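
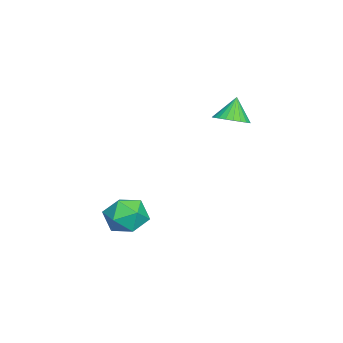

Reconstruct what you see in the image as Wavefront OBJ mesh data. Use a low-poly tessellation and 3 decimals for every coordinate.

v -3.395 3.836 2.777
v -2.936 3.048 3.107
v -4.025 4.024 4.103
v -2.685 3.319 3.187
v -2.542 3.669 3.206
v -2.528 4.044 3.159
v -2.647 4.388 3.053
v -2.88 4.647 2.906
v -3.191 4.783 2.739
v -3.534 4.775 2.578
v -3.855 4.624 2.447
v -4.106 4.353 2.366
v -4.249 4.003 2.348
v -4.262 3.627 2.395
v -4.144 3.284 2.5
v -3.911 3.024 2.648
v -3.6 2.888 2.815
v -3.257 2.897 2.976
v -1.93 -0.529 -3.175
v -1.325 -0.307 -2.102
v -0.355 -1.613 -3.838
v 0.25 -1.391 -2.765
v -0.759 -2.131 -2.773
v -1.733 -1.46 -2.363
v 0.053 -0.46 -3.577
v -0.921 0.211 -3.167
v -0.1 -0.264 -2.351
v -0.602 -1.297 -1.854
v -1.078 -0.623 -4.086
v -1.58 -1.656 -3.589
f 2 1 4
f 2 4 3
f 4 1 5
f 4 5 3
f 5 1 6
f 5 6 3
f 6 1 7
f 6 7 3
f 7 1 8
f 7 8 3
f 8 1 9
f 8 9 3
f 9 1 10
f 9 10 3
f 10 1 11
f 10 11 3
f 11 1 12
f 11 12 3
f 12 1 13
f 12 13 3
f 13 1 14
f 13 14 3
f 14 1 15
f 14 15 3
f 15 1 16
f 15 16 3
f 16 1 17
f 16 17 3
f 17 1 18
f 17 18 3
f 18 1 2
f 18 2 3
f 19 30 24
f 19 24 20
f 19 20 26
f 19 26 29
f 19 29 30
f 20 24 28
f 24 30 23
f 30 29 21
f 29 26 25
f 26 20 27
f 22 28 23
f 22 23 21
f 22 21 25
f 22 25 27
f 22 27 28
f 23 28 24
f 21 23 30
f 25 21 29
f 27 25 26
f 28 27 20



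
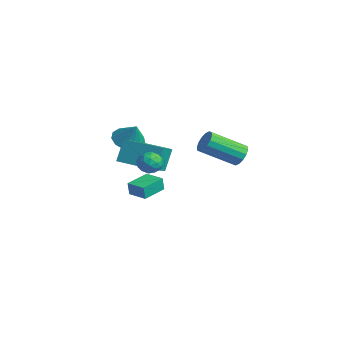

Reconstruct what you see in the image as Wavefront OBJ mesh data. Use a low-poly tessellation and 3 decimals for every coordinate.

v -1.378 -2.19 -0.089
v -1.675 -1.586 1.128
v 0.474 -1.064 -0.195
v 0.178 -0.461 1.021
v -0.818 -3.059 0.479
v -1.114 -2.456 1.695
v 1.035 -1.934 0.372
v 0.738 -1.33 1.589
v -3.275 -0.929 0.35
v -2.835 -0.196 0.039
v -2.605 -0.831 1.53
v -3.26 -0.023 0.266
v -3.691 -0.138 0.52
v -3.989 -0.504 0.72
v -4.061 -1.005 0.803
v -3.883 -1.482 0.741
v -3.512 -1.783 0.556
v -3.066 -1.814 0.305
v -2.686 -1.563 0.069
v -2.493 -1.111 -0.078
v -2.548 -0.602 -0.089
v -0.289 3.908 -0.837
v 0.121 4.09 -0.287
v -0.66 2.413 0.848
v -1.071 2.232 0.297
v -0.194 4.272 -0.235
v -0.975 2.595 0.9
v -0.535 4.356 -0.344
v -1.316 2.68 0.79
v -0.809 4.321 -0.585
v -1.591 2.644 0.549
v -0.945 4.175 -0.894
v -1.726 2.498 0.24
v -0.905 3.958 -1.188
v -1.686 2.281 -0.053
v -0.7 3.727 -1.388
v -1.481 2.05 -0.253
v -0.385 3.545 -1.44
v -1.166 1.868 -0.305
v -0.044 3.46 -1.33
v -0.825 1.784 -0.196
v 0.231 3.496 -1.089
v -0.551 1.819 0.045
v 0.366 3.642 -0.78
v -0.415 1.965 0.354
v 0.326 3.859 -0.487
v -0.455 2.182 0.648
v -4.089 -0.426 -4.2
v -4.12 -0.507 -3.395
v -4.486 0.963 -4.076
v -4.517 0.882 -3.271
v -3.003 -0.122 -4.129
v -3.034 -0.203 -3.324
v -3.4 1.267 -4.005
v -3.431 1.186 -3.2
v 2.302 -3.309 2.243
v 2.666 -2.916 1.835
v 3.194 -3.884 2.485
v 3.558 -3.491 2.077
v 3.309 -3.242 2.651
v 2.758 -2.887 2.501
v 3.102 -3.913 1.819
v 2.551 -3.558 1.669
v 3.16 -3.29 1.573
v 3.288 -2.875 2.087
v 2.572 -3.925 2.233
v 2.7 -3.51 2.747
v 2.405 -3.062 2.018
v 3.455 -3.738 2.302
v 3.308 -3.592 2.639
v 3.522 -3.361 2.4
v 2.46 -3.045 2.409
v 2.673 -2.814 2.17
v 3.052 -3.005 2.649
v 3.187 -3.986 2.15
v 3.4 -3.755 1.911
v 2.338 -3.439 1.92
v 2.552 -3.208 1.681
v 2.808 -3.795 1.671
v 2.91 -3.051 1.624
v 3.434 -3.389 1.766
v 3.166 -3.637 1.615
v 2.842 -3.428 1.527
v 2.985 -2.807 1.926
v 3.51 -3.145 2.068
v 3.364 -2.998 2.406
v 3.039 -2.789 2.318
v 3.276 -3.026 1.772
v 2.35 -3.655 2.252
v 2.875 -3.993 2.394
v 2.821 -4.011 2.002
v 2.496 -3.802 1.914
v 2.426 -3.411 2.554
v 2.95 -3.749 2.696
v 3.018 -3.372 2.793
v 2.694 -3.163 2.705
v 2.584 -3.774 2.548
f 2 4 1
f 5 2 1
f 1 4 3
f 3 5 1
f 2 8 4
f 6 2 5
f 6 8 2
f 4 8 3
f 7 5 3
f 3 8 7
f 7 6 5
f 8 6 7
f 10 9 12
f 10 12 11
f 12 9 13
f 12 13 11
f 13 9 14
f 13 14 11
f 14 9 15
f 14 15 11
f 15 9 16
f 15 16 11
f 16 9 17
f 16 17 11
f 17 9 18
f 17 18 11
f 18 9 19
f 18 19 11
f 19 9 20
f 19 20 11
f 20 9 21
f 20 21 11
f 21 9 10
f 21 10 11
f 23 22 26
f 23 26 24
f 24 26 27
f 24 27 25
f 26 22 28
f 26 28 27
f 27 28 29
f 27 29 25
f 28 22 30
f 28 30 29
f 29 30 31
f 29 31 25
f 30 22 32
f 30 32 31
f 31 32 33
f 31 33 25
f 32 22 34
f 32 34 33
f 33 34 35
f 33 35 25
f 34 22 36
f 34 36 35
f 35 36 37
f 35 37 25
f 36 22 38
f 36 38 37
f 37 38 39
f 37 39 25
f 38 22 40
f 38 40 39
f 39 40 41
f 39 41 25
f 40 22 42
f 40 42 41
f 41 42 43
f 41 43 25
f 42 22 44
f 42 44 43
f 43 44 45
f 43 45 25
f 44 22 46
f 44 46 45
f 45 46 47
f 45 47 25
f 46 22 23
f 46 23 47
f 47 23 24
f 47 24 25
f 49 51 48
f 52 49 48
f 48 51 50
f 50 52 48
f 49 55 51
f 53 49 52
f 53 55 49
f 51 55 50
f 54 52 50
f 50 55 54
f 54 53 52
f 55 53 54
f 56 93 72
f 93 67 96
f 72 96 61
f 93 96 72
f 56 72 68
f 72 61 73
f 68 73 57
f 72 73 68
f 56 68 77
f 68 57 78
f 77 78 63
f 68 78 77
f 56 77 89
f 77 63 92
f 89 92 66
f 77 92 89
f 56 89 93
f 89 66 97
f 93 97 67
f 89 97 93
f 57 73 84
f 73 61 87
f 84 87 65
f 73 87 84
f 61 96 74
f 96 67 95
f 74 95 60
f 96 95 74
f 67 97 94
f 97 66 90
f 94 90 58
f 97 90 94
f 66 92 91
f 92 63 79
f 91 79 62
f 92 79 91
f 63 78 83
f 78 57 80
f 83 80 64
f 78 80 83
f 59 85 71
f 85 65 86
f 71 86 60
f 85 86 71
f 59 71 69
f 71 60 70
f 69 70 58
f 71 70 69
f 59 69 76
f 69 58 75
f 76 75 62
f 69 75 76
f 59 76 81
f 76 62 82
f 81 82 64
f 76 82 81
f 59 81 85
f 81 64 88
f 85 88 65
f 81 88 85
f 60 86 74
f 86 65 87
f 74 87 61
f 86 87 74
f 58 70 94
f 70 60 95
f 94 95 67
f 70 95 94
f 62 75 91
f 75 58 90
f 91 90 66
f 75 90 91
f 64 82 83
f 82 62 79
f 83 79 63
f 82 79 83
f 65 88 84
f 88 64 80
f 84 80 57
f 88 80 84



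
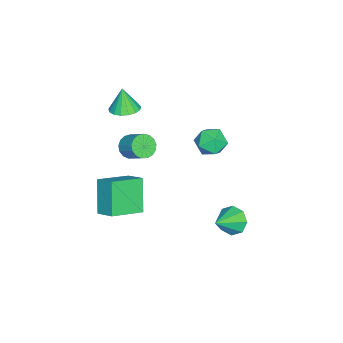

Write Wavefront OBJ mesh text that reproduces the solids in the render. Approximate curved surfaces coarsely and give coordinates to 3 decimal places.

v 2.717 3.787 -2.064
v 3.262 3.924 -2.792
v 4.063 3.253 -1.156
v 3.212 4.495 -2.382
v 2.872 4.65 -1.786
v 2.441 4.301 -1.352
v 2.171 3.65 -1.336
v 2.221 3.08 -1.746
v 2.562 2.924 -2.343
v 2.993 3.274 -2.776
v 2.091 -2.203 -3.568
v 0.91 -2.62 -1.784
v 2.62 -1.195 -2.982
v 1.439 -1.613 -1.198
v 3.621 -3.427 -2.842
v 2.44 -3.845 -1.058
v 4.15 -2.42 -2.256
v 2.969 -2.837 -0.472
v -0.947 -3.423 2.258
v -0.37 -4.101 2.256
v -1.193 -3.637 3.722
v -0.128 -3.761 2.346
v -0.075 -3.344 2.416
v -0.221 -2.946 2.45
v -0.533 -2.656 2.439
v -0.94 -2.543 2.387
v -1.349 -2.631 2.306
v -1.666 -2.9 2.213
v -1.818 -3.29 2.131
v -1.77 -3.71 2.078
v -1.534 -4.064 2.066
v -1.163 -4.271 2.098
v -0.743 -4.285 2.166
v 1.998 -2.054 1.941
v 2.635 -2.466 1.985
v 3.18 -1.538 2.783
v 2.542 -1.126 2.739
v 2.69 -2.251 1.697
v 3.235 -1.323 2.495
v 2.587 -1.99 1.465
v 3.132 -1.062 2.263
v 2.348 -1.744 1.342
v 2.893 -0.817 2.14
v 2.03 -1.57 1.356
v 2.575 -0.642 2.155
v 1.704 -1.506 1.504
v 2.249 -0.578 2.303
v 1.445 -1.567 1.752
v 1.99 -0.639 2.551
v 1.313 -1.741 2.044
v 1.858 -0.813 2.842
v 1.338 -1.986 2.311
v 1.882 -1.058 3.11
v 1.514 -2.246 2.494
v 2.058 -1.318 3.293
v 1.8 -2.463 2.55
v 2.345 -1.535 3.349
v 2.132 -2.586 2.467
v 2.677 -1.658 3.265
v 2.433 -2.587 2.263
v 2.978 -1.659 3.061
v -0.89 2.139 1.404
v -0.106 2.674 1.716
v -0.014 0.786 1.524
v 0.77 1.321 1.836
v -0.033 1.222 2.422
v -0.574 2.058 2.348
v 0.454 1.402 0.892
v -0.087 2.238 0.818
v 0.724 2.218 1.4
v 0.423 2.107 2.346
v -0.543 1.353 0.894
v -0.844 1.242 1.84
f 2 1 4
f 2 4 3
f 4 1 5
f 4 5 3
f 5 1 6
f 5 6 3
f 6 1 7
f 6 7 3
f 7 1 8
f 7 8 3
f 8 1 9
f 8 9 3
f 9 1 10
f 9 10 3
f 10 1 2
f 10 2 3
f 12 14 11
f 15 12 11
f 11 14 13
f 13 15 11
f 12 18 14
f 16 12 15
f 16 18 12
f 14 18 13
f 17 15 13
f 13 18 17
f 17 16 15
f 18 16 17
f 20 19 22
f 20 22 21
f 22 19 23
f 22 23 21
f 23 19 24
f 23 24 21
f 24 19 25
f 24 25 21
f 25 19 26
f 25 26 21
f 26 19 27
f 26 27 21
f 27 19 28
f 27 28 21
f 28 19 29
f 28 29 21
f 29 19 30
f 29 30 21
f 30 19 31
f 30 31 21
f 31 19 32
f 31 32 21
f 32 19 33
f 32 33 21
f 33 19 20
f 33 20 21
f 35 34 38
f 35 38 36
f 36 38 39
f 36 39 37
f 38 34 40
f 38 40 39
f 39 40 41
f 39 41 37
f 40 34 42
f 40 42 41
f 41 42 43
f 41 43 37
f 42 34 44
f 42 44 43
f 43 44 45
f 43 45 37
f 44 34 46
f 44 46 45
f 45 46 47
f 45 47 37
f 46 34 48
f 46 48 47
f 47 48 49
f 47 49 37
f 48 34 50
f 48 50 49
f 49 50 51
f 49 51 37
f 50 34 52
f 50 52 51
f 51 52 53
f 51 53 37
f 52 34 54
f 52 54 53
f 53 54 55
f 53 55 37
f 54 34 56
f 54 56 55
f 55 56 57
f 55 57 37
f 56 34 58
f 56 58 57
f 57 58 59
f 57 59 37
f 58 34 60
f 58 60 59
f 59 60 61
f 59 61 37
f 60 34 35
f 60 35 61
f 61 35 36
f 61 36 37
f 62 73 67
f 62 67 63
f 62 63 69
f 62 69 72
f 62 72 73
f 63 67 71
f 67 73 66
f 73 72 64
f 72 69 68
f 69 63 70
f 65 71 66
f 65 66 64
f 65 64 68
f 65 68 70
f 65 70 71
f 66 71 67
f 64 66 73
f 68 64 72
f 70 68 69
f 71 70 63



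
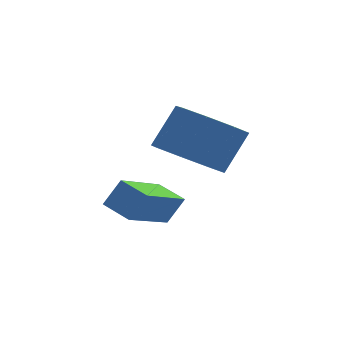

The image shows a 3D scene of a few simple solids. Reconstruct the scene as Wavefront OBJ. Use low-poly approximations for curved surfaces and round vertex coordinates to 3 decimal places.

v 3.318 0.331 0.088
v 4.267 -0.004 -0.275
v 4.911 0.474 0.969
v 3.962 0.809 1.332
v 4.105 0.77 -0.488
v 4.749 1.248 0.756
v 3.482 1.287 -0.364
v 4.126 1.765 0.88
v 2.763 1.243 0.025
v 3.407 1.722 1.269
v 2.369 0.666 0.451
v 3.013 1.144 1.695
v 2.531 -0.108 0.664
v 3.175 0.37 1.908
v 3.154 -0.625 0.54
v 3.798 -0.147 1.784
v 3.873 -0.582 0.151
v 4.517 -0.103 1.395
v 2.786 0.856 -2.469
v 1.814 -0.707 -1.661
v 2.101 1.439 -2.166
v 1.128 -0.124 -1.358
v 3.252 0.984 -1.662
v 2.279 -0.579 -0.854
v 2.566 1.567 -1.359
v 1.594 0.004 -0.551
f 2 1 5
f 2 5 3
f 3 5 6
f 3 6 4
f 5 1 7
f 5 7 6
f 6 7 8
f 6 8 4
f 7 1 9
f 7 9 8
f 8 9 10
f 8 10 4
f 9 1 11
f 9 11 10
f 10 11 12
f 10 12 4
f 11 1 13
f 11 13 12
f 12 13 14
f 12 14 4
f 13 1 15
f 13 15 14
f 14 15 16
f 14 16 4
f 15 1 17
f 15 17 16
f 16 17 18
f 16 18 4
f 17 1 2
f 17 2 18
f 18 2 3
f 18 3 4
f 20 22 19
f 23 20 19
f 19 22 21
f 21 23 19
f 20 26 22
f 24 20 23
f 24 26 20
f 22 26 21
f 25 23 21
f 21 26 25
f 25 24 23
f 26 24 25



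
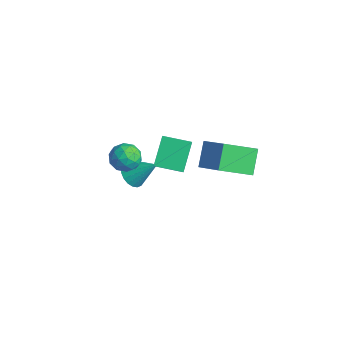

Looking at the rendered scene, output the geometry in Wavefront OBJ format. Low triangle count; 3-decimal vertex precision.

v -2.522 0.921 0.104
v -2.025 0.621 0.697
v -3.391 1.952 1.356
v -2.894 1.651 1.949
v -1.526 2.069 -0.149
v -1.029 1.768 0.444
v -2.395 3.099 1.103
v -1.898 2.799 1.696
v 1.064 3.595 3.442
v 0.588 1.928 4.29
v 2.713 3.689 4.553
v 2.237 2.022 5.401
v 1.823 2.838 2.379
v 1.347 1.171 3.227
v 3.472 2.932 3.49
v 2.996 1.265 4.338
v -4.12 0.576 -1.729
v -3.77 1.03 -2.397
v -3.16 1.484 -0.611
v -4.062 1.234 -2.311
v -4.364 1.323 -2.125
v -4.624 1.284 -1.87
v -4.796 1.122 -1.591
v -4.852 0.866 -1.336
v -4.781 0.56 -1.148
v -4.595 0.256 -1.061
v -4.327 0.008 -1.09
v -4.024 -0.141 -1.229
v -3.737 -0.167 -1.454
v -3.516 -0.064 -1.727
v -3.4 0.15 -2.001
v -3.408 0.437 -2.227
v -3.539 0.749 -2.367
v -2.526 0.001 1.978
v -2.003 -0.217 1.287
v -3.497 -0.983 1.553
v -2.974 -1.201 0.862
v -2.721 -1.404 1.695
v -2.121 -0.795 1.958
v -3.379 -0.405 0.882
v -2.779 0.204 1.145
v -2.53 -0.468 0.61
v -2.124 -1.085 1.112
v -3.376 -0.115 1.728
v -2.97 -0.732 2.23
v -2.179 -0.021 1.669
v -3.321 -1.179 1.171
v -3.172 -1.298 1.66
v -2.865 -1.426 1.254
v -2.249 -0.361 2.064
v -1.941 -0.49 1.658
v -2.363 -1.187 1.898
v -3.559 -0.71 1.182
v -3.251 -0.839 0.776
v -2.635 0.226 1.586
v -2.328 0.098 1.18
v -3.137 -0.013 0.942
v -2.182 -0.297 0.865
v -2.752 -0.876 0.616
v -2.99 -0.407 0.628
v -2.638 -0.05 0.782
v -1.943 -0.66 1.161
v -2.513 -1.238 0.911
v -2.365 -1.358 1.401
v -2.012 -1 1.555
v -2.253 -0.807 0.763
v -2.987 0.038 1.929
v -3.557 -0.54 1.679
v -3.488 -0.2 1.285
v -3.135 0.158 1.439
v -2.748 -0.324 2.224
v -3.318 -0.903 1.975
v -2.862 -1.15 2.058
v -2.51 -0.793 2.212
v -3.247 -0.393 2.077
f 2 4 1
f 5 2 1
f 1 4 3
f 3 5 1
f 2 8 4
f 6 2 5
f 6 8 2
f 4 8 3
f 7 5 3
f 3 8 7
f 7 6 5
f 8 6 7
f 10 12 9
f 13 10 9
f 9 12 11
f 11 13 9
f 10 16 12
f 14 10 13
f 14 16 10
f 12 16 11
f 15 13 11
f 11 16 15
f 15 14 13
f 16 14 15
f 18 17 20
f 18 20 19
f 20 17 21
f 20 21 19
f 21 17 22
f 21 22 19
f 22 17 23
f 22 23 19
f 23 17 24
f 23 24 19
f 24 17 25
f 24 25 19
f 25 17 26
f 25 26 19
f 26 17 27
f 26 27 19
f 27 17 28
f 27 28 19
f 28 17 29
f 28 29 19
f 29 17 30
f 29 30 19
f 30 17 31
f 30 31 19
f 31 17 32
f 31 32 19
f 32 17 33
f 32 33 19
f 33 17 18
f 33 18 19
f 34 71 50
f 71 45 74
f 50 74 39
f 71 74 50
f 34 50 46
f 50 39 51
f 46 51 35
f 50 51 46
f 34 46 55
f 46 35 56
f 55 56 41
f 46 56 55
f 34 55 67
f 55 41 70
f 67 70 44
f 55 70 67
f 34 67 71
f 67 44 75
f 71 75 45
f 67 75 71
f 35 51 62
f 51 39 65
f 62 65 43
f 51 65 62
f 39 74 52
f 74 45 73
f 52 73 38
f 74 73 52
f 45 75 72
f 75 44 68
f 72 68 36
f 75 68 72
f 44 70 69
f 70 41 57
f 69 57 40
f 70 57 69
f 41 56 61
f 56 35 58
f 61 58 42
f 56 58 61
f 37 63 49
f 63 43 64
f 49 64 38
f 63 64 49
f 37 49 47
f 49 38 48
f 47 48 36
f 49 48 47
f 37 47 54
f 47 36 53
f 54 53 40
f 47 53 54
f 37 54 59
f 54 40 60
f 59 60 42
f 54 60 59
f 37 59 63
f 59 42 66
f 63 66 43
f 59 66 63
f 38 64 52
f 64 43 65
f 52 65 39
f 64 65 52
f 36 48 72
f 48 38 73
f 72 73 45
f 48 73 72
f 40 53 69
f 53 36 68
f 69 68 44
f 53 68 69
f 42 60 61
f 60 40 57
f 61 57 41
f 60 57 61
f 43 66 62
f 66 42 58
f 62 58 35
f 66 58 62



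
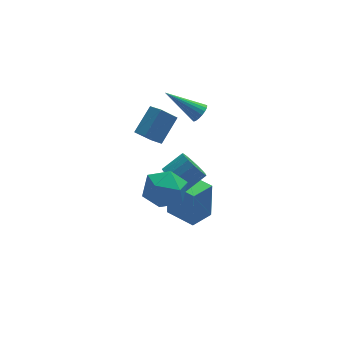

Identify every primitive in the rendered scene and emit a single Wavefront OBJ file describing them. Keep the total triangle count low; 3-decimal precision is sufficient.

v 2.037 0.302 -4.874
v 2.132 0.498 -2.896
v 1.209 1.667 -4.97
v 1.304 1.863 -2.992
v 3.096 0.937 -4.988
v 3.191 1.133 -3.01
v 2.268 2.302 -5.084
v 2.363 2.498 -3.106
v -0.229 1.874 1.181
v 0.062 1.108 1.528
v 0.719 2.656 2.109
v 1.011 1.89 2.456
v 0.509 1.83 0.464
v 0.801 1.064 0.811
v 1.458 2.612 1.392
v 1.749 1.846 1.739
v 3.24 3.307 0.412
v 3.514 3.158 0.853
v 1.82 4.113 1.568
v 3.601 3.377 0.807
v 3.617 3.582 0.683
v 3.558 3.733 0.506
v 3.436 3.799 0.31
v 3.275 3.768 0.134
v 3.107 3.645 0.013
v 2.966 3.455 -0.028
v 2.878 3.236 0.017
v 2.863 3.031 0.142
v 2.922 2.88 0.319
v 3.044 2.814 0.515
v 3.205 2.846 0.691
v 3.372 2.968 0.812
v -0.099 0.183 -0.406
v 0.91 0.48 -0.805
v 0.11 -1.48 -1.115
v 1.119 -1.183 -1.514
v 0.963 -1.295 -0.406
v 0.835 -0.267 0.033
v 0.185 -0.733 -1.953
v 0.057 0.295 -1.514
v 1.086 -0.086 -1.761
v 1.567 -0.434 -0.805
v -0.547 -0.566 -1.115
v -0.066 -0.914 -0.159
v 1.281 0.773 -1.704
v 1.665 0.182 -2.083
v 2.683 0.416 -1.415
v 2.299 1.007 -1.036
v 1.736 0.49 -2.298
v 2.754 0.725 -1.631
v 1.702 0.863 -2.378
v 2.72 1.098 -1.71
v 1.572 1.216 -2.303
v 2.59 1.45 -1.635
v 1.375 1.466 -2.091
v 2.393 1.701 -1.423
v 1.157 1.558 -1.79
v 2.175 1.793 -1.123
v 0.967 1.47 -1.47
v 1.985 1.705 -0.802
v 0.849 1.222 -1.203
v 1.867 1.457 -0.535
v 0.83 0.872 -1.051
v 1.848 1.106 -0.383
v 0.914 0.498 -1.048
v 1.932 0.732 -0.38
v 1.082 0.188 -1.196
v 2.101 0.422 -0.528
v 1.296 0.011 -1.46
v 2.314 0.245 -0.792
v 1.507 0.009 -1.78
v 2.525 0.243 -1.112
f 2 4 1
f 5 2 1
f 1 4 3
f 3 5 1
f 2 8 4
f 6 2 5
f 6 8 2
f 4 8 3
f 7 5 3
f 3 8 7
f 7 6 5
f 8 6 7
f 10 12 9
f 13 10 9
f 9 12 11
f 11 13 9
f 10 16 12
f 14 10 13
f 14 16 10
f 12 16 11
f 15 13 11
f 11 16 15
f 15 14 13
f 16 14 15
f 18 17 20
f 18 20 19
f 20 17 21
f 20 21 19
f 21 17 22
f 21 22 19
f 22 17 23
f 22 23 19
f 23 17 24
f 23 24 19
f 24 17 25
f 24 25 19
f 25 17 26
f 25 26 19
f 26 17 27
f 26 27 19
f 27 17 28
f 27 28 19
f 28 17 29
f 28 29 19
f 29 17 30
f 29 30 19
f 30 17 31
f 30 31 19
f 31 17 32
f 31 32 19
f 32 17 18
f 32 18 19
f 33 44 38
f 33 38 34
f 33 34 40
f 33 40 43
f 33 43 44
f 34 38 42
f 38 44 37
f 44 43 35
f 43 40 39
f 40 34 41
f 36 42 37
f 36 37 35
f 36 35 39
f 36 39 41
f 36 41 42
f 37 42 38
f 35 37 44
f 39 35 43
f 41 39 40
f 42 41 34
f 46 45 49
f 46 49 47
f 47 49 50
f 47 50 48
f 49 45 51
f 49 51 50
f 50 51 52
f 50 52 48
f 51 45 53
f 51 53 52
f 52 53 54
f 52 54 48
f 53 45 55
f 53 55 54
f 54 55 56
f 54 56 48
f 55 45 57
f 55 57 56
f 56 57 58
f 56 58 48
f 57 45 59
f 57 59 58
f 58 59 60
f 58 60 48
f 59 45 61
f 59 61 60
f 60 61 62
f 60 62 48
f 61 45 63
f 61 63 62
f 62 63 64
f 62 64 48
f 63 45 65
f 63 65 64
f 64 65 66
f 64 66 48
f 65 45 67
f 65 67 66
f 66 67 68
f 66 68 48
f 67 45 69
f 67 69 68
f 68 69 70
f 68 70 48
f 69 45 71
f 69 71 70
f 70 71 72
f 70 72 48
f 71 45 46
f 71 46 72
f 72 46 47
f 72 47 48



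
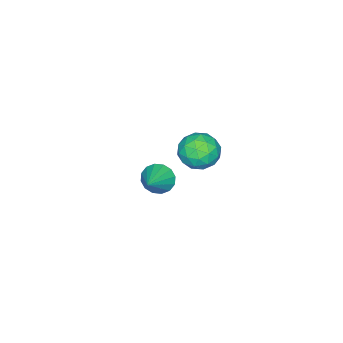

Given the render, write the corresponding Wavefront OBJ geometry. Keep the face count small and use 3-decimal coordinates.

v -4.596 -1.309 -3.53
v -4.262 -0.843 -4.337
v -2.924 -0.811 -2.55
v -4.521 -0.487 -4.075
v -4.801 -0.351 -3.668
v -5.025 -0.472 -3.223
v -5.134 -0.817 -2.861
v -5.099 -1.295 -2.677
v -4.929 -1.776 -2.723
v -4.67 -2.132 -2.984
v -4.39 -2.268 -3.392
v -4.166 -2.147 -3.836
v -4.057 -1.802 -4.199
v -4.092 -1.324 -4.382
v -2.719 3.826 2.998
v -1.66 4.246 2.703
v -1.9 2.254 3.697
v -0.841 2.674 3.402
v -1.455 3.182 4.27
v -1.961 4.153 3.837
v -1.599 2.347 2.563
v -2.105 3.318 2.13
v -0.967 3.333 2.434
v -0.878 3.848 3.489
v -2.682 2.652 2.911
v -2.593 3.167 3.966
v -2.261 4.174 2.789
v -1.299 2.326 3.611
v -1.66 2.624 4.121
v -1.037 2.871 3.948
v -2.439 4.119 3.456
v -1.816 4.366 3.282
v -1.696 3.741 4.203
v -1.744 2.134 3.118
v -1.121 2.381 2.944
v -2.523 3.629 2.452
v -1.9 3.876 2.279
v -1.864 2.759 2.197
v -1.231 3.884 2.458
v -0.75 2.96 2.869
v -1.196 2.768 2.375
v -1.493 3.339 2.121
v -1.179 4.187 3.078
v -0.698 3.263 3.489
v -1.059 3.561 3.999
v -1.357 4.132 3.744
v -0.772 3.65 2.92
v -2.862 3.237 2.911
v -2.381 2.313 3.322
v -2.203 2.368 2.656
v -2.501 2.939 2.401
v -2.81 3.54 3.531
v -2.329 2.616 3.942
v -2.067 3.161 4.279
v -2.364 3.732 4.025
v -2.788 2.85 3.48
f 2 1 4
f 2 4 3
f 4 1 5
f 4 5 3
f 5 1 6
f 5 6 3
f 6 1 7
f 6 7 3
f 7 1 8
f 7 8 3
f 8 1 9
f 8 9 3
f 9 1 10
f 9 10 3
f 10 1 11
f 10 11 3
f 11 1 12
f 11 12 3
f 12 1 13
f 12 13 3
f 13 1 14
f 13 14 3
f 14 1 2
f 14 2 3
f 15 52 31
f 52 26 55
f 31 55 20
f 52 55 31
f 15 31 27
f 31 20 32
f 27 32 16
f 31 32 27
f 15 27 36
f 27 16 37
f 36 37 22
f 27 37 36
f 15 36 48
f 36 22 51
f 48 51 25
f 36 51 48
f 15 48 52
f 48 25 56
f 52 56 26
f 48 56 52
f 16 32 43
f 32 20 46
f 43 46 24
f 32 46 43
f 20 55 33
f 55 26 54
f 33 54 19
f 55 54 33
f 26 56 53
f 56 25 49
f 53 49 17
f 56 49 53
f 25 51 50
f 51 22 38
f 50 38 21
f 51 38 50
f 22 37 42
f 37 16 39
f 42 39 23
f 37 39 42
f 18 44 30
f 44 24 45
f 30 45 19
f 44 45 30
f 18 30 28
f 30 19 29
f 28 29 17
f 30 29 28
f 18 28 35
f 28 17 34
f 35 34 21
f 28 34 35
f 18 35 40
f 35 21 41
f 40 41 23
f 35 41 40
f 18 40 44
f 40 23 47
f 44 47 24
f 40 47 44
f 19 45 33
f 45 24 46
f 33 46 20
f 45 46 33
f 17 29 53
f 29 19 54
f 53 54 26
f 29 54 53
f 21 34 50
f 34 17 49
f 50 49 25
f 34 49 50
f 23 41 42
f 41 21 38
f 42 38 22
f 41 38 42
f 24 47 43
f 47 23 39
f 43 39 16
f 47 39 43



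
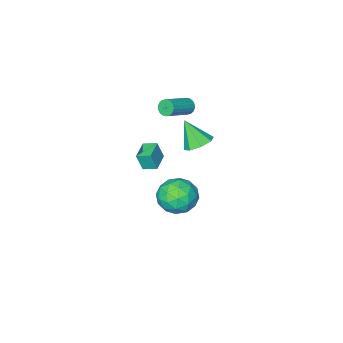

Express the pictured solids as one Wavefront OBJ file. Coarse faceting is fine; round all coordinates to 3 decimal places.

v -3.984 -2.838 -0.243
v -3.812 -2.569 -0.678
v -2.224 -2.313 0.107
v -2.396 -2.582 0.543
v -3.907 -2.395 -0.542
v -2.319 -2.139 0.243
v -4.018 -2.309 -0.347
v -2.43 -2.053 0.439
v -4.121 -2.328 -0.131
v -2.533 -2.072 0.655
v -4.198 -2.447 0.063
v -2.61 -2.192 0.848
v -4.232 -2.645 0.196
v -2.644 -2.389 0.982
v -4.217 -2.88 0.243
v -2.629 -2.624 1.028
v -4.156 -3.107 0.193
v -2.568 -2.851 0.978
v -4.061 -3.281 0.057
v -2.473 -3.025 0.842
v -3.95 -3.367 -0.139
v -2.362 -3.111 0.647
v -3.847 -3.348 -0.355
v -2.259 -3.092 0.431
v -3.77 -3.228 -0.548
v -2.182 -2.973 0.237
v -3.736 -3.031 -0.682
v -2.148 -2.775 0.104
v -3.751 -2.796 -0.728
v -2.163 -2.54 0.057
v 0.649 3.657 0.385
v 1.368 4.533 0.318
v 1.452 2.887 -1.078
v 2.171 3.763 -1.145
v 2.245 3.033 -0.279
v 1.749 3.509 0.625
v 1.071 3.911 -1.385
v 0.575 4.387 -0.481
v 1.629 4.691 -0.776
v 2.354 4.148 -0.092
v 0.466 3.272 -0.668
v 1.191 2.729 0.016
v 0.938 4.162 0.48
v 1.882 3.258 -1.24
v 1.926 2.828 -0.731
v 2.348 3.343 -0.77
v 1.162 3.56 0.66
v 1.585 4.076 0.621
v 2.1 3.194 0.271
v 1.235 3.344 -1.381
v 1.658 3.86 -1.42
v 0.472 4.077 0.01
v 0.894 4.592 -0.029
v 0.72 4.226 -1.031
v 1.514 4.77 -0.203
v 1.986 4.318 -1.062
v 1.339 4.405 -1.204
v 1.048 4.684 -0.672
v 1.94 4.451 0.199
v 2.412 3.999 -0.66
v 2.456 3.569 -0.151
v 2.165 3.849 0.38
v 2.094 4.544 -0.444
v 0.408 3.421 -0.1
v 0.88 2.969 -0.959
v 0.655 3.571 -1.14
v 0.364 3.851 -0.609
v 0.834 3.102 0.302
v 1.306 2.65 -0.557
v 1.772 2.736 -0.088
v 1.481 3.015 0.444
v 0.726 2.876 -0.316
v -2.251 0.552 -0.235
v -1.443 0.871 -0.175
v -1.989 -0.372 1.155
v -1.889 1.241 0.154
v -2.546 1.207 0.256
v -3.03 0.79 0.069
v -3.058 0.233 -0.295
v -2.613 -0.136 -0.625
v -1.956 -0.103 -0.726
v -1.471 0.314 -0.54
v -2.583 -3.044 -3.928
v -2.301 -3.262 -2.834
v -1.636 -2.33 -4.03
v -1.354 -2.547 -2.936
v -2.106 -3.713 -4.184
v -1.824 -3.93 -3.09
v -1.159 -2.998 -4.286
v -0.877 -3.216 -3.192
f 2 1 5
f 2 5 3
f 3 5 6
f 3 6 4
f 5 1 7
f 5 7 6
f 6 7 8
f 6 8 4
f 7 1 9
f 7 9 8
f 8 9 10
f 8 10 4
f 9 1 11
f 9 11 10
f 10 11 12
f 10 12 4
f 11 1 13
f 11 13 12
f 12 13 14
f 12 14 4
f 13 1 15
f 13 15 14
f 14 15 16
f 14 16 4
f 15 1 17
f 15 17 16
f 16 17 18
f 16 18 4
f 17 1 19
f 17 19 18
f 18 19 20
f 18 20 4
f 19 1 21
f 19 21 20
f 20 21 22
f 20 22 4
f 21 1 23
f 21 23 22
f 22 23 24
f 22 24 4
f 23 1 25
f 23 25 24
f 24 25 26
f 24 26 4
f 25 1 27
f 25 27 26
f 26 27 28
f 26 28 4
f 27 1 29
f 27 29 28
f 28 29 30
f 28 30 4
f 29 1 2
f 29 2 30
f 30 2 3
f 30 3 4
f 31 68 47
f 68 42 71
f 47 71 36
f 68 71 47
f 31 47 43
f 47 36 48
f 43 48 32
f 47 48 43
f 31 43 52
f 43 32 53
f 52 53 38
f 43 53 52
f 31 52 64
f 52 38 67
f 64 67 41
f 52 67 64
f 31 64 68
f 64 41 72
f 68 72 42
f 64 72 68
f 32 48 59
f 48 36 62
f 59 62 40
f 48 62 59
f 36 71 49
f 71 42 70
f 49 70 35
f 71 70 49
f 42 72 69
f 72 41 65
f 69 65 33
f 72 65 69
f 41 67 66
f 67 38 54
f 66 54 37
f 67 54 66
f 38 53 58
f 53 32 55
f 58 55 39
f 53 55 58
f 34 60 46
f 60 40 61
f 46 61 35
f 60 61 46
f 34 46 44
f 46 35 45
f 44 45 33
f 46 45 44
f 34 44 51
f 44 33 50
f 51 50 37
f 44 50 51
f 34 51 56
f 51 37 57
f 56 57 39
f 51 57 56
f 34 56 60
f 56 39 63
f 60 63 40
f 56 63 60
f 35 61 49
f 61 40 62
f 49 62 36
f 61 62 49
f 33 45 69
f 45 35 70
f 69 70 42
f 45 70 69
f 37 50 66
f 50 33 65
f 66 65 41
f 50 65 66
f 39 57 58
f 57 37 54
f 58 54 38
f 57 54 58
f 40 63 59
f 63 39 55
f 59 55 32
f 63 55 59
f 74 73 76
f 74 76 75
f 76 73 77
f 76 77 75
f 77 73 78
f 77 78 75
f 78 73 79
f 78 79 75
f 79 73 80
f 79 80 75
f 80 73 81
f 80 81 75
f 81 73 82
f 81 82 75
f 82 73 74
f 82 74 75
f 84 86 83
f 87 84 83
f 83 86 85
f 85 87 83
f 84 90 86
f 88 84 87
f 88 90 84
f 86 90 85
f 89 87 85
f 85 90 89
f 89 88 87
f 90 88 89



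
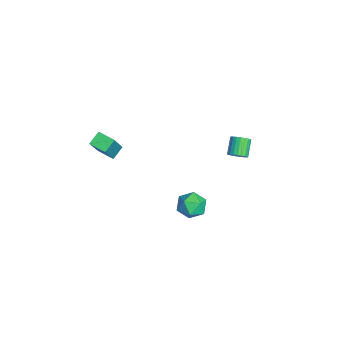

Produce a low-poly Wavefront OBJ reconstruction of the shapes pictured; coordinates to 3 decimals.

v -1.999 2.952 0.093
v -1.742 2.71 0.475
v -2.484 2.987 1.149
v -2.741 3.228 0.767
v -1.663 2.897 0.485
v -2.405 3.173 1.16
v -1.635 3.092 0.436
v -2.377 3.368 1.111
v -1.662 3.265 0.335
v -2.404 3.542 1.009
v -1.741 3.391 0.197
v -2.483 3.667 0.871
v -1.859 3.45 0.043
v -2.601 3.726 0.717
v -1.998 3.433 -0.104
v -2.74 3.71 0.571
v -2.138 3.343 -0.22
v -2.88 3.619 0.454
v -2.256 3.193 -0.289
v -2.998 3.47 0.385
v -2.335 3.007 -0.3
v -3.077 3.283 0.375
v -2.363 2.812 -0.251
v -3.105 3.088 0.424
v -2.336 2.638 -0.149
v -3.078 2.915 0.525
v -2.257 2.513 -0.011
v -2.999 2.789 0.663
v -2.139 2.454 0.143
v -2.881 2.73 0.817
v -2 2.47 0.289
v -2.742 2.747 0.964
v -1.86 2.561 0.406
v -2.602 2.837 1.08
v 0.811 0.305 0.054
v 1.321 0.534 -0.53
v 1.799 -0.274 0.69
v 2.309 -0.045 0.106
v 1.984 0.508 0.599
v 1.374 0.866 0.206
v 1.746 -0.606 -0.046
v 1.136 -0.248 -0.439
v 1.9 -0.029 -0.592
v 2.047 0.66 -0.194
v 1.073 -0.4 0.354
v 1.22 0.289 0.752
v -2.92 -3.864 0.546
v -1.728 -4.357 2.328
v -3.374 -3.36 0.989
v -2.182 -3.854 2.771
v -2.338 -3.166 0.349
v -1.146 -3.66 2.131
v -2.792 -2.663 0.792
v -1.6 -3.156 2.574
f 2 1 5
f 2 5 3
f 3 5 6
f 3 6 4
f 5 1 7
f 5 7 6
f 6 7 8
f 6 8 4
f 7 1 9
f 7 9 8
f 8 9 10
f 8 10 4
f 9 1 11
f 9 11 10
f 10 11 12
f 10 12 4
f 11 1 13
f 11 13 12
f 12 13 14
f 12 14 4
f 13 1 15
f 13 15 14
f 14 15 16
f 14 16 4
f 15 1 17
f 15 17 16
f 16 17 18
f 16 18 4
f 17 1 19
f 17 19 18
f 18 19 20
f 18 20 4
f 19 1 21
f 19 21 20
f 20 21 22
f 20 22 4
f 21 1 23
f 21 23 22
f 22 23 24
f 22 24 4
f 23 1 25
f 23 25 24
f 24 25 26
f 24 26 4
f 25 1 27
f 25 27 26
f 26 27 28
f 26 28 4
f 27 1 29
f 27 29 28
f 28 29 30
f 28 30 4
f 29 1 31
f 29 31 30
f 30 31 32
f 30 32 4
f 31 1 33
f 31 33 32
f 32 33 34
f 32 34 4
f 33 1 2
f 33 2 34
f 34 2 3
f 34 3 4
f 35 46 40
f 35 40 36
f 35 36 42
f 35 42 45
f 35 45 46
f 36 40 44
f 40 46 39
f 46 45 37
f 45 42 41
f 42 36 43
f 38 44 39
f 38 39 37
f 38 37 41
f 38 41 43
f 38 43 44
f 39 44 40
f 37 39 46
f 41 37 45
f 43 41 42
f 44 43 36
f 48 50 47
f 51 48 47
f 47 50 49
f 49 51 47
f 48 54 50
f 52 48 51
f 52 54 48
f 50 54 49
f 53 51 49
f 49 54 53
f 53 52 51
f 54 52 53



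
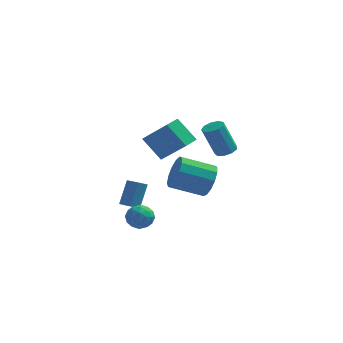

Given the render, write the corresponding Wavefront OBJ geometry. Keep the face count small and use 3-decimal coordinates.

v 0.346 -2.977 -3.092
v 0.798 -3.61 -3.128
v -0.678 -3.71 -3.072
v -0.226 -4.343 -3.108
v -0.231 -3.904 -2.465
v 0.401 -3.451 -2.477
v -0.281 -3.869 -3.723
v 0.351 -3.416 -3.735
v 0.41 -4.161 -3.518
v 0.441 -4.182 -2.74
v -0.321 -3.138 -3.46
v -0.29 -3.159 -2.682
v 0.662 -3.229 -3.112
v -0.542 -4.091 -3.088
v -0.545 -3.833 -2.71
v -0.279 -4.205 -2.731
v 0.428 -3.136 -2.729
v 0.694 -3.508 -2.751
v 0.089 -3.681 -2.361
v -0.574 -3.812 -3.449
v -0.308 -4.184 -3.471
v 0.399 -3.115 -3.469
v 0.665 -3.487 -3.49
v 0.031 -3.639 -3.839
v 0.7 -3.925 -3.362
v 0.098 -4.355 -3.35
v 0.065 -4.077 -3.711
v 0.437 -3.811 -3.719
v 0.718 -3.937 -2.905
v 0.116 -4.368 -2.893
v 0.113 -4.111 -2.515
v 0.485 -3.844 -2.523
v 0.49 -4.261 -3.134
v 0.004 -2.952 -3.307
v -0.598 -3.383 -3.295
v -0.365 -3.476 -3.677
v 0.007 -3.209 -3.685
v 0.022 -2.965 -2.85
v -0.58 -3.395 -2.838
v -0.317 -3.509 -2.481
v 0.055 -3.243 -2.489
v -0.37 -3.059 -3.066
v 3.266 -0.92 -1.947
v 3.667 -1.284 -1.094
v 1.915 -1.543 -0.38
v 1.514 -1.18 -1.233
v 3.615 -0.722 -1.02
v 1.862 -0.982 -0.306
v 3.451 -0.223 -1.24
v 1.699 -0.483 -0.526
v 3.229 0.054 -1.684
v 1.477 -0.205 -0.97
v 3.019 0.022 -2.212
v 1.266 -0.237 -1.498
v 2.887 -0.309 -2.656
v 1.134 -0.568 -1.942
v 2.875 -0.834 -2.874
v 1.123 -1.094 -2.16
v 2.988 -1.387 -2.799
v 1.236 -1.646 -2.085
v 3.189 -1.791 -2.452
v 1.437 -2.051 -1.738
v 3.415 -1.919 -1.946
v 1.662 -2.179 -1.232
v 3.593 -1.73 -1.44
v 1.841 -1.99 -0.725
v 1.101 -3.542 1.009
v 0.129 -3.041 2.122
v 1.527 -2.772 1.034
v 0.555 -2.271 2.146
v 2.405 -4.309 2.494
v 1.433 -3.808 3.606
v 2.831 -3.539 2.518
v 1.859 -3.038 3.631
v -0.892 -0.389 -4.417
v -0.486 -0.753 -4.288
v -0.182 0.046 -2.995
v -0.588 0.409 -3.123
v -0.347 -0.499 -4.477
v -0.042 0.3 -3.184
v -0.415 -0.203 -4.644
v -0.111 0.595 -3.351
v -0.666 0.021 -4.723
v -0.362 0.82 -3.43
v -1.004 0.089 -4.686
v -0.699 0.888 -3.393
v -1.298 -0.026 -4.545
v -0.994 0.773 -3.252
v -1.438 -0.28 -4.356
v -1.133 0.519 -3.063
v -1.369 -0.575 -4.189
v -1.065 0.223 -2.896
v -1.118 -0.8 -4.11
v -0.814 -0.001 -2.817
v -0.781 -0.868 -4.147
v -0.476 -0.069 -2.854
v 4.19 -2.555 1.268
v 4.731 -2.707 1.48
v 4.07 -2.737 3.144
v 3.53 -2.585 2.932
v 4.693 -2.299 1.472
v 4.032 -2.328 3.136
v 4.42 -2.01 1.369
v 3.759 -2.04 3.032
v 4.039 -1.977 1.219
v 3.379 -2.006 2.882
v 3.73 -2.214 1.091
v 3.069 -2.244 2.755
v 3.635 -2.611 1.047
v 2.975 -2.641 2.71
v 3.801 -2.982 1.106
v 3.14 -3.011 2.769
v 4.149 -3.153 1.241
v 3.488 -3.183 2.905
v 4.516 -3.045 1.389
v 3.855 -3.074 3.052
f 1 38 17
f 38 12 41
f 17 41 6
f 38 41 17
f 1 17 13
f 17 6 18
f 13 18 2
f 17 18 13
f 1 13 22
f 13 2 23
f 22 23 8
f 13 23 22
f 1 22 34
f 22 8 37
f 34 37 11
f 22 37 34
f 1 34 38
f 34 11 42
f 38 42 12
f 34 42 38
f 2 18 29
f 18 6 32
f 29 32 10
f 18 32 29
f 6 41 19
f 41 12 40
f 19 40 5
f 41 40 19
f 12 42 39
f 42 11 35
f 39 35 3
f 42 35 39
f 11 37 36
f 37 8 24
f 36 24 7
f 37 24 36
f 8 23 28
f 23 2 25
f 28 25 9
f 23 25 28
f 4 30 16
f 30 10 31
f 16 31 5
f 30 31 16
f 4 16 14
f 16 5 15
f 14 15 3
f 16 15 14
f 4 14 21
f 14 3 20
f 21 20 7
f 14 20 21
f 4 21 26
f 21 7 27
f 26 27 9
f 21 27 26
f 4 26 30
f 26 9 33
f 30 33 10
f 26 33 30
f 5 31 19
f 31 10 32
f 19 32 6
f 31 32 19
f 3 15 39
f 15 5 40
f 39 40 12
f 15 40 39
f 7 20 36
f 20 3 35
f 36 35 11
f 20 35 36
f 9 27 28
f 27 7 24
f 28 24 8
f 27 24 28
f 10 33 29
f 33 9 25
f 29 25 2
f 33 25 29
f 44 43 47
f 44 47 45
f 45 47 48
f 45 48 46
f 47 43 49
f 47 49 48
f 48 49 50
f 48 50 46
f 49 43 51
f 49 51 50
f 50 51 52
f 50 52 46
f 51 43 53
f 51 53 52
f 52 53 54
f 52 54 46
f 53 43 55
f 53 55 54
f 54 55 56
f 54 56 46
f 55 43 57
f 55 57 56
f 56 57 58
f 56 58 46
f 57 43 59
f 57 59 58
f 58 59 60
f 58 60 46
f 59 43 61
f 59 61 60
f 60 61 62
f 60 62 46
f 61 43 63
f 61 63 62
f 62 63 64
f 62 64 46
f 63 43 65
f 63 65 64
f 64 65 66
f 64 66 46
f 65 43 44
f 65 44 66
f 66 44 45
f 66 45 46
f 68 70 67
f 71 68 67
f 67 70 69
f 69 71 67
f 68 74 70
f 72 68 71
f 72 74 68
f 70 74 69
f 73 71 69
f 69 74 73
f 73 72 71
f 74 72 73
f 76 75 79
f 76 79 77
f 77 79 80
f 77 80 78
f 79 75 81
f 79 81 80
f 80 81 82
f 80 82 78
f 81 75 83
f 81 83 82
f 82 83 84
f 82 84 78
f 83 75 85
f 83 85 84
f 84 85 86
f 84 86 78
f 85 75 87
f 85 87 86
f 86 87 88
f 86 88 78
f 87 75 89
f 87 89 88
f 88 89 90
f 88 90 78
f 89 75 91
f 89 91 90
f 90 91 92
f 90 92 78
f 91 75 93
f 91 93 92
f 92 93 94
f 92 94 78
f 93 75 95
f 93 95 94
f 94 95 96
f 94 96 78
f 95 75 76
f 95 76 96
f 96 76 77
f 96 77 78
f 98 97 101
f 98 101 99
f 99 101 102
f 99 102 100
f 101 97 103
f 101 103 102
f 102 103 104
f 102 104 100
f 103 97 105
f 103 105 104
f 104 105 106
f 104 106 100
f 105 97 107
f 105 107 106
f 106 107 108
f 106 108 100
f 107 97 109
f 107 109 108
f 108 109 110
f 108 110 100
f 109 97 111
f 109 111 110
f 110 111 112
f 110 112 100
f 111 97 113
f 111 113 112
f 112 113 114
f 112 114 100
f 113 97 115
f 113 115 114
f 114 115 116
f 114 116 100
f 115 97 98
f 115 98 116
f 116 98 99
f 116 99 100



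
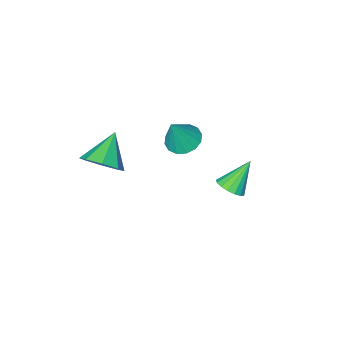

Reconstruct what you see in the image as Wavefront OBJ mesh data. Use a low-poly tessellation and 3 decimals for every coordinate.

v 2.762 -2.451 0.577
v 3.454 -3.178 0.848
v 1.598 -3.129 1.723
v 3.511 -2.522 1.295
v 3.13 -1.824 1.321
v 2.533 -1.493 0.911
v 2.071 -1.723 0.305
v 2.014 -2.379 -0.142
v 2.395 -3.077 -0.168
v 2.991 -3.408 0.242
v -0.363 2.727 1.356
v 0.191 2.819 1.79
v -1.377 2.753 2.644
v 0.097 3.135 1.71
v -0.102 3.358 1.548
v -0.361 3.437 1.343
v -0.62 3.353 1.14
v -0.821 3.125 0.987
v -0.917 2.806 0.918
v -0.886 2.469 0.95
v -0.735 2.191 1.074
v -0.499 2.036 1.263
v -0.232 2.039 1.473
v 0.005 2.2 1.656
v 0.158 2.481 1.771
v -1.919 -2.926 -0.496
v -1.108 -2.925 -0.887
v -1.161 -2.794 1.076
v -1.232 -2.477 -0.865
v -1.539 -2.148 -0.744
v -1.949 -2.029 -0.557
v -2.35 -2.149 -0.353
v -2.636 -2.478 -0.188
v -2.729 -2.927 -0.105
v -2.606 -3.375 -0.127
v -2.298 -3.704 -0.248
v -1.889 -3.823 -0.435
v -1.487 -3.703 -0.639
v -1.201 -3.374 -0.804
f 2 1 4
f 2 4 3
f 4 1 5
f 4 5 3
f 5 1 6
f 5 6 3
f 6 1 7
f 6 7 3
f 7 1 8
f 7 8 3
f 8 1 9
f 8 9 3
f 9 1 10
f 9 10 3
f 10 1 2
f 10 2 3
f 12 11 14
f 12 14 13
f 14 11 15
f 14 15 13
f 15 11 16
f 15 16 13
f 16 11 17
f 16 17 13
f 17 11 18
f 17 18 13
f 18 11 19
f 18 19 13
f 19 11 20
f 19 20 13
f 20 11 21
f 20 21 13
f 21 11 22
f 21 22 13
f 22 11 23
f 22 23 13
f 23 11 24
f 23 24 13
f 24 11 25
f 24 25 13
f 25 11 12
f 25 12 13
f 27 26 29
f 27 29 28
f 29 26 30
f 29 30 28
f 30 26 31
f 30 31 28
f 31 26 32
f 31 32 28
f 32 26 33
f 32 33 28
f 33 26 34
f 33 34 28
f 34 26 35
f 34 35 28
f 35 26 36
f 35 36 28
f 36 26 37
f 36 37 28
f 37 26 38
f 37 38 28
f 38 26 39
f 38 39 28
f 39 26 27
f 39 27 28



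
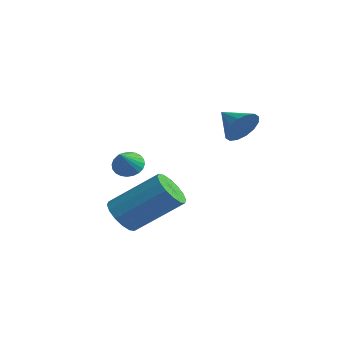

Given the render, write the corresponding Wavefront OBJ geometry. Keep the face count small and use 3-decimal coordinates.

v 1.605 -4.123 -2.666
v 2.199 -4.212 -3.044
v 3.169 -2.987 -1.812
v 2.575 -2.897 -1.434
v 2.031 -3.924 -3.198
v 3.001 -2.699 -1.966
v 1.748 -3.689 -3.21
v 2.718 -2.464 -1.978
v 1.428 -3.57 -3.076
v 2.398 -2.345 -1.843
v 1.154 -3.6 -2.832
v 2.124 -2.374 -1.599
v 1.002 -3.769 -2.543
v 1.972 -2.544 -1.311
v 1.011 -4.033 -2.288
v 1.981 -2.808 -1.056
v 1.179 -4.321 -2.134
v 2.149 -3.096 -0.902
v 1.462 -4.556 -2.122
v 2.432 -3.331 -0.89
v 1.782 -4.675 -2.257
v 2.752 -3.45 -1.024
v 2.056 -4.646 -2.501
v 3.026 -3.42 -1.268
v 2.208 -4.476 -2.789
v 3.178 -3.251 -1.557
v 0.35 -3.067 -1.033
v 0.741 -3.124 -1.401
v 0.95 -3.773 -0.287
v 0.808 -2.955 -1.296
v 0.806 -2.803 -1.15
v 0.734 -2.691 -0.987
v 0.604 -2.636 -0.83
v 0.435 -2.647 -0.705
v 0.253 -2.722 -0.629
v 0.086 -2.849 -0.616
v -0.041 -3.01 -0.665
v -0.108 -3.179 -0.771
v -0.106 -3.331 -0.917
v -0.034 -3.443 -1.08
v 0.096 -3.498 -1.237
v 0.265 -3.487 -1.362
v 0.447 -3.412 -1.437
v 0.614 -3.285 -1.451
v 2.38 -0.097 0.578
v 2.679 -0.475 1.085
v 1.44 -0.243 1.022
v 2.684 -0.134 1.207
v 2.607 0.217 1.161
v 2.469 0.484 0.958
v 2.308 0.596 0.654
v 2.165 0.522 0.329
v 2.081 0.282 0.071
v 2.076 -0.059 -0.052
v 2.153 -0.41 -0.006
v 2.29 -0.677 0.197
v 2.452 -0.789 0.501
v 2.594 -0.715 0.826
f 2 1 5
f 2 5 3
f 3 5 6
f 3 6 4
f 5 1 7
f 5 7 6
f 6 7 8
f 6 8 4
f 7 1 9
f 7 9 8
f 8 9 10
f 8 10 4
f 9 1 11
f 9 11 10
f 10 11 12
f 10 12 4
f 11 1 13
f 11 13 12
f 12 13 14
f 12 14 4
f 13 1 15
f 13 15 14
f 14 15 16
f 14 16 4
f 15 1 17
f 15 17 16
f 16 17 18
f 16 18 4
f 17 1 19
f 17 19 18
f 18 19 20
f 18 20 4
f 19 1 21
f 19 21 20
f 20 21 22
f 20 22 4
f 21 1 23
f 21 23 22
f 22 23 24
f 22 24 4
f 23 1 25
f 23 25 24
f 24 25 26
f 24 26 4
f 25 1 2
f 25 2 26
f 26 2 3
f 26 3 4
f 28 27 30
f 28 30 29
f 30 27 31
f 30 31 29
f 31 27 32
f 31 32 29
f 32 27 33
f 32 33 29
f 33 27 34
f 33 34 29
f 34 27 35
f 34 35 29
f 35 27 36
f 35 36 29
f 36 27 37
f 36 37 29
f 37 27 38
f 37 38 29
f 38 27 39
f 38 39 29
f 39 27 40
f 39 40 29
f 40 27 41
f 40 41 29
f 41 27 42
f 41 42 29
f 42 27 43
f 42 43 29
f 43 27 44
f 43 44 29
f 44 27 28
f 44 28 29
f 46 45 48
f 46 48 47
f 48 45 49
f 48 49 47
f 49 45 50
f 49 50 47
f 50 45 51
f 50 51 47
f 51 45 52
f 51 52 47
f 52 45 53
f 52 53 47
f 53 45 54
f 53 54 47
f 54 45 55
f 54 55 47
f 55 45 56
f 55 56 47
f 56 45 57
f 56 57 47
f 57 45 58
f 57 58 47
f 58 45 46
f 58 46 47



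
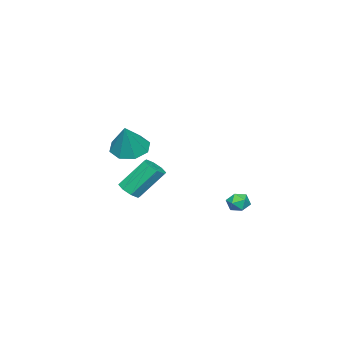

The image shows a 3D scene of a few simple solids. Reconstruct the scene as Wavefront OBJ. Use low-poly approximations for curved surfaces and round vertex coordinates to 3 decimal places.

v 1.682 -2.909 -3.935
v 2.235 -2.464 -3.958
v 1.451 -1.406 -2.348
v 0.898 -1.851 -2.325
v 1.822 -2.298 -4.269
v 1.038 -1.24 -2.659
v 1.326 -2.489 -4.384
v 0.542 -1.431 -2.774
v 1.04 -2.927 -4.236
v 0.255 -1.869 -2.626
v 1.129 -3.354 -3.912
v 0.345 -2.296 -2.302
v 1.542 -3.52 -3.601
v 0.758 -2.462 -1.991
v 2.038 -3.329 -3.486
v 1.254 -2.271 -1.876
v 2.325 -2.891 -3.634
v 1.54 -1.833 -2.024
v 0.608 3.477 -3.93
v 1.081 3.389 -3.475
v 0.639 2.431 -4.165
v 1.112 2.343 -3.71
v 0.495 2.493 -3.521
v 0.475 3.139 -3.376
v 1.245 2.681 -4.264
v 1.225 3.327 -4.119
v 1.474 2.897 -3.681
v 1.011 2.78 -3.222
v 0.709 3.04 -4.418
v 0.246 2.923 -3.959
v 0.147 -3.839 -1.574
v 0.786 -3.116 -2.058
v 1.073 -3.541 0.094
v 0.105 -2.773 -1.741
v -0.552 -3.055 -1.325
v -0.8 -3.796 -1.056
v -0.492 -4.562 -1.089
v 0.19 -4.905 -1.407
v 0.847 -4.624 -1.822
v 1.094 -3.882 -2.091
f 2 1 5
f 2 5 3
f 3 5 6
f 3 6 4
f 5 1 7
f 5 7 6
f 6 7 8
f 6 8 4
f 7 1 9
f 7 9 8
f 8 9 10
f 8 10 4
f 9 1 11
f 9 11 10
f 10 11 12
f 10 12 4
f 11 1 13
f 11 13 12
f 12 13 14
f 12 14 4
f 13 1 15
f 13 15 14
f 14 15 16
f 14 16 4
f 15 1 17
f 15 17 16
f 16 17 18
f 16 18 4
f 17 1 2
f 17 2 18
f 18 2 3
f 18 3 4
f 19 30 24
f 19 24 20
f 19 20 26
f 19 26 29
f 19 29 30
f 20 24 28
f 24 30 23
f 30 29 21
f 29 26 25
f 26 20 27
f 22 28 23
f 22 23 21
f 22 21 25
f 22 25 27
f 22 27 28
f 23 28 24
f 21 23 30
f 25 21 29
f 27 25 26
f 28 27 20
f 32 31 34
f 32 34 33
f 34 31 35
f 34 35 33
f 35 31 36
f 35 36 33
f 36 31 37
f 36 37 33
f 37 31 38
f 37 38 33
f 38 31 39
f 38 39 33
f 39 31 40
f 39 40 33
f 40 31 32
f 40 32 33



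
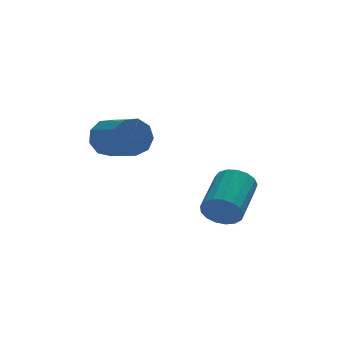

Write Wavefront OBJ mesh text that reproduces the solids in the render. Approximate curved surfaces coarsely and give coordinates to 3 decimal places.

v -0.781 -3.373 -2.8
v -0.334 -3.425 -3.375
v 0.648 -2.059 -2.734
v 0.201 -2.007 -2.16
v -0.579 -3.2 -3.48
v 0.403 -1.834 -2.839
v -0.87 -3.014 -3.429
v 0.111 -1.648 -2.789
v -1.141 -2.91 -3.235
v -0.16 -1.544 -2.594
v -1.33 -2.913 -2.94
v -0.348 -1.547 -2.3
v -1.393 -3.021 -2.614
v -0.411 -1.655 -1.974
v -1.315 -3.209 -2.33
v -0.333 -1.843 -1.69
v -1.115 -3.435 -2.154
v -0.133 -2.07 -1.514
v -0.839 -3.647 -2.126
v 0.143 -2.281 -1.486
v -0.549 -3.796 -2.253
v 0.433 -2.43 -1.612
v -0.313 -3.848 -2.504
v 0.669 -2.482 -1.864
v -0.183 -3.791 -2.824
v 0.799 -2.426 -2.183
v -0.191 -3.639 -3.138
v 0.791 -2.273 -2.498
v -3.193 1.367 -1.007
v -2.924 1.713 -0.326
v -2.458 0.339 0.189
v -2.727 -0.007 -0.493
v -3.452 1.558 -0.264
v -2.987 0.183 0.251
v -3.859 1.313 -0.55
v -3.393 -0.061 -0.035
v -3.954 1.094 -1.049
v -3.489 -0.281 -0.535
v -3.693 1.003 -1.53
v -3.228 -0.372 -1.015
v -3.198 1.082 -1.765
v -2.733 -0.293 -1.251
v -2.7 1.295 -1.646
v -2.235 -0.08 -1.132
v -2.433 1.542 -1.229
v -1.968 0.167 -0.714
v -2.521 1.707 -0.707
v -2.056 0.332 -0.192
f 2 1 5
f 2 5 3
f 3 5 6
f 3 6 4
f 5 1 7
f 5 7 6
f 6 7 8
f 6 8 4
f 7 1 9
f 7 9 8
f 8 9 10
f 8 10 4
f 9 1 11
f 9 11 10
f 10 11 12
f 10 12 4
f 11 1 13
f 11 13 12
f 12 13 14
f 12 14 4
f 13 1 15
f 13 15 14
f 14 15 16
f 14 16 4
f 15 1 17
f 15 17 16
f 16 17 18
f 16 18 4
f 17 1 19
f 17 19 18
f 18 19 20
f 18 20 4
f 19 1 21
f 19 21 20
f 20 21 22
f 20 22 4
f 21 1 23
f 21 23 22
f 22 23 24
f 22 24 4
f 23 1 25
f 23 25 24
f 24 25 26
f 24 26 4
f 25 1 27
f 25 27 26
f 26 27 28
f 26 28 4
f 27 1 2
f 27 2 28
f 28 2 3
f 28 3 4
f 30 29 33
f 30 33 31
f 31 33 34
f 31 34 32
f 33 29 35
f 33 35 34
f 34 35 36
f 34 36 32
f 35 29 37
f 35 37 36
f 36 37 38
f 36 38 32
f 37 29 39
f 37 39 38
f 38 39 40
f 38 40 32
f 39 29 41
f 39 41 40
f 40 41 42
f 40 42 32
f 41 29 43
f 41 43 42
f 42 43 44
f 42 44 32
f 43 29 45
f 43 45 44
f 44 45 46
f 44 46 32
f 45 29 47
f 45 47 46
f 46 47 48
f 46 48 32
f 47 29 30
f 47 30 48
f 48 30 31
f 48 31 32



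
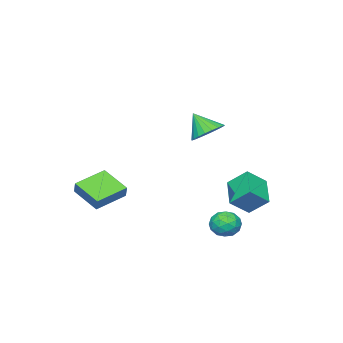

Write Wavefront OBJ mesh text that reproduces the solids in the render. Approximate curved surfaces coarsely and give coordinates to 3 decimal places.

v 3.623 -3.824 -2.142
v 1.784 -3.378 -1.594
v 3.776 -2.144 -2.995
v 1.937 -1.699 -2.447
v 3.923 -3.481 -1.413
v 2.084 -3.036 -0.865
v 4.076 -1.802 -2.266
v 2.237 -1.356 -1.718
v 0.98 3.025 2.819
v 1.82 3.474 3.09
v 1.08 2.115 4.021
v 1.536 3.699 3.284
v 1.156 3.808 3.398
v 0.745 3.782 3.412
v 0.375 3.625 3.323
v 0.11 3.363 3.148
v -0.005 3.044 2.915
v 0.051 2.721 2.666
v 0.267 2.45 2.443
v 0.607 2.279 2.286
v 1.011 2.237 2.22
v 1.41 2.331 2.259
v 1.735 2.545 2.394
v 1.929 2.842 2.603
v 1.959 3.17 2.849
v -2.729 2.727 -2.51
v -3.037 3.806 -1.544
v -1.458 3.853 -3.362
v -1.765 4.931 -2.396
v -1.695 2.229 -1.624
v -2.002 3.307 -0.658
v -0.423 3.354 -2.476
v -0.731 4.433 -1.51
v -0.43 3.457 -3.302
v 0.128 4.069 -2.938
v 0.512 3.251 -4.402
v 1.07 3.863 -4.038
v 0.942 3.067 -3.627
v 0.359 3.195 -2.948
v 0.281 4.125 -4.392
v -0.302 4.253 -3.713
v 0.567 4.482 -3.612
v 0.976 3.828 -3.139
v -0.336 3.492 -4.201
v 0.073 2.838 -3.728
v -0.234 3.781 -3.024
v 0.874 3.539 -4.316
v 0.798 3.071 -4.075
v 1.126 3.431 -3.861
v -0.098 3.268 -3.029
v 0.23 3.627 -2.815
v 0.708 3.038 -3.22
v 0.41 3.693 -4.525
v 0.738 4.052 -4.311
v -0.486 3.889 -3.479
v -0.158 4.249 -3.265
v -0.068 4.282 -4.12
v 0.352 4.383 -3.206
v 0.907 4.262 -3.852
v 0.443 4.416 -4.061
v 0.1 4.491 -3.661
v 0.592 3.999 -2.928
v 1.146 3.878 -3.574
v 1.071 3.41 -3.333
v 0.728 3.485 -2.934
v 0.851 4.242 -3.324
v -0.506 3.442 -3.766
v 0.048 3.321 -4.412
v -0.088 3.835 -4.406
v -0.431 3.91 -4.007
v -0.267 3.058 -3.488
v 0.288 2.937 -4.134
v 0.54 2.829 -3.679
v 0.197 2.904 -3.279
v -0.211 3.078 -4.016
f 2 4 1
f 5 2 1
f 1 4 3
f 3 5 1
f 2 8 4
f 6 2 5
f 6 8 2
f 4 8 3
f 7 5 3
f 3 8 7
f 7 6 5
f 8 6 7
f 10 9 12
f 10 12 11
f 12 9 13
f 12 13 11
f 13 9 14
f 13 14 11
f 14 9 15
f 14 15 11
f 15 9 16
f 15 16 11
f 16 9 17
f 16 17 11
f 17 9 18
f 17 18 11
f 18 9 19
f 18 19 11
f 19 9 20
f 19 20 11
f 20 9 21
f 20 21 11
f 21 9 22
f 21 22 11
f 22 9 23
f 22 23 11
f 23 9 24
f 23 24 11
f 24 9 25
f 24 25 11
f 25 9 10
f 25 10 11
f 27 29 26
f 30 27 26
f 26 29 28
f 28 30 26
f 27 33 29
f 31 27 30
f 31 33 27
f 29 33 28
f 32 30 28
f 28 33 32
f 32 31 30
f 33 31 32
f 34 71 50
f 71 45 74
f 50 74 39
f 71 74 50
f 34 50 46
f 50 39 51
f 46 51 35
f 50 51 46
f 34 46 55
f 46 35 56
f 55 56 41
f 46 56 55
f 34 55 67
f 55 41 70
f 67 70 44
f 55 70 67
f 34 67 71
f 67 44 75
f 71 75 45
f 67 75 71
f 35 51 62
f 51 39 65
f 62 65 43
f 51 65 62
f 39 74 52
f 74 45 73
f 52 73 38
f 74 73 52
f 45 75 72
f 75 44 68
f 72 68 36
f 75 68 72
f 44 70 69
f 70 41 57
f 69 57 40
f 70 57 69
f 41 56 61
f 56 35 58
f 61 58 42
f 56 58 61
f 37 63 49
f 63 43 64
f 49 64 38
f 63 64 49
f 37 49 47
f 49 38 48
f 47 48 36
f 49 48 47
f 37 47 54
f 47 36 53
f 54 53 40
f 47 53 54
f 37 54 59
f 54 40 60
f 59 60 42
f 54 60 59
f 37 59 63
f 59 42 66
f 63 66 43
f 59 66 63
f 38 64 52
f 64 43 65
f 52 65 39
f 64 65 52
f 36 48 72
f 48 38 73
f 72 73 45
f 48 73 72
f 40 53 69
f 53 36 68
f 69 68 44
f 53 68 69
f 42 60 61
f 60 40 57
f 61 57 41
f 60 57 61
f 43 66 62
f 66 42 58
f 62 58 35
f 66 58 62



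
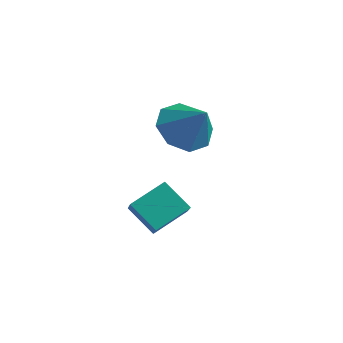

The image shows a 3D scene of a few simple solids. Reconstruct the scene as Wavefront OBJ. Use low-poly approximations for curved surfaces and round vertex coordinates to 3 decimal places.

v -4.27 -0.339 -0.676
v -3.681 -1.065 0.169
v -3.742 0.762 -0.098
v -3.154 0.036 0.747
v -3.286 -0.416 -1.427
v -2.698 -1.142 -0.582
v -2.759 0.685 -0.849
v -2.17 -0.041 -0.004
v -4.387 3.05 1.132
v -3.797 2.428 0.526
v -3.433 2.87 2.248
v -3.586 3.202 0.471
v -3.845 3.887 0.803
v -4.421 4.081 1.327
v -4.978 3.672 1.738
v -5.189 2.898 1.793
v -4.93 2.214 1.461
v -4.354 2.019 0.936
f 2 4 1
f 5 2 1
f 1 4 3
f 3 5 1
f 2 8 4
f 6 2 5
f 6 8 2
f 4 8 3
f 7 5 3
f 3 8 7
f 7 6 5
f 8 6 7
f 10 9 12
f 10 12 11
f 12 9 13
f 12 13 11
f 13 9 14
f 13 14 11
f 14 9 15
f 14 15 11
f 15 9 16
f 15 16 11
f 16 9 17
f 16 17 11
f 17 9 18
f 17 18 11
f 18 9 10
f 18 10 11



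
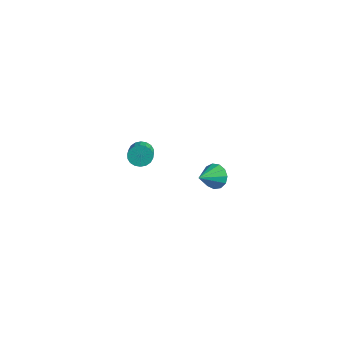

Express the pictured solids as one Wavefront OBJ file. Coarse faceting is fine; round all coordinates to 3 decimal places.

v -0.568 -1.661 2.138
v -0.143 -1.392 1.829
v 0.972 -2.249 2.613
v 0.548 -2.519 2.922
v -0.171 -1.236 2.039
v 0.944 -2.093 2.822
v -0.277 -1.165 2.268
v 0.838 -2.022 3.052
v -0.441 -1.191 2.472
v 0.674 -2.049 3.255
v -0.629 -1.311 2.609
v 0.486 -2.169 3.393
v -0.806 -1.501 2.654
v 0.309 -2.358 3.437
v -0.935 -1.722 2.596
v 0.18 -2.579 3.379
v -0.992 -1.931 2.447
v 0.123 -2.788 3.231
v -0.964 -2.087 2.238
v 0.151 -2.944 3.021
v -0.858 -2.158 2.008
v 0.257 -3.015 2.792
v -0.694 -2.131 1.805
v 0.421 -2.989 2.588
v -0.506 -2.011 1.667
v 0.609 -2.869 2.451
v -0.329 -1.822 1.623
v 0.786 -2.679 2.406
v -0.2 -1.601 1.681
v 0.915 -2.458 2.464
v -2.787 4.418 -3.812
v -2.421 4.756 -3.212
v -2.593 3.242 -3.268
v -2.846 4.736 -3.102
v -3.253 4.616 -3.218
v -3.511 4.432 -3.523
v -3.54 4.244 -3.919
v -3.329 4.111 -4.281
v -2.947 4.076 -4.494
v -2.513 4.149 -4.491
v -2.167 4.307 -4.272
v -2.017 4.501 -3.907
v -2.112 4.668 -3.512
f 2 1 5
f 2 5 3
f 3 5 6
f 3 6 4
f 5 1 7
f 5 7 6
f 6 7 8
f 6 8 4
f 7 1 9
f 7 9 8
f 8 9 10
f 8 10 4
f 9 1 11
f 9 11 10
f 10 11 12
f 10 12 4
f 11 1 13
f 11 13 12
f 12 13 14
f 12 14 4
f 13 1 15
f 13 15 14
f 14 15 16
f 14 16 4
f 15 1 17
f 15 17 16
f 16 17 18
f 16 18 4
f 17 1 19
f 17 19 18
f 18 19 20
f 18 20 4
f 19 1 21
f 19 21 20
f 20 21 22
f 20 22 4
f 21 1 23
f 21 23 22
f 22 23 24
f 22 24 4
f 23 1 25
f 23 25 24
f 24 25 26
f 24 26 4
f 25 1 27
f 25 27 26
f 26 27 28
f 26 28 4
f 27 1 29
f 27 29 28
f 28 29 30
f 28 30 4
f 29 1 2
f 29 2 30
f 30 2 3
f 30 3 4
f 32 31 34
f 32 34 33
f 34 31 35
f 34 35 33
f 35 31 36
f 35 36 33
f 36 31 37
f 36 37 33
f 37 31 38
f 37 38 33
f 38 31 39
f 38 39 33
f 39 31 40
f 39 40 33
f 40 31 41
f 40 41 33
f 41 31 42
f 41 42 33
f 42 31 43
f 42 43 33
f 43 31 32
f 43 32 33



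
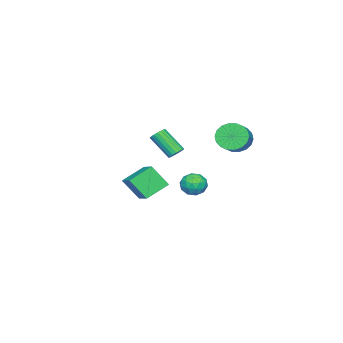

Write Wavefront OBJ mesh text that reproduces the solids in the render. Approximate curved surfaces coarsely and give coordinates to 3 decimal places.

v 3.644 1.675 1.972
v 4.116 1.401 1.723
v 4.048 0.012 3.118
v 3.576 0.285 3.368
v 4.23 1.569 1.896
v 4.161 0.18 3.291
v 4.228 1.758 2.084
v 4.159 0.369 3.48
v 4.11 1.931 2.25
v 4.041 0.542 3.646
v 3.9 2.053 2.362
v 3.831 0.664 3.757
v 3.639 2.1 2.396
v 3.571 0.711 3.791
v 3.38 2.063 2.346
v 3.311 0.674 3.741
v 3.172 1.948 2.222
v 3.104 0.559 3.617
v 3.059 1.78 2.049
v 2.99 0.391 3.444
v 3.061 1.591 1.86
v 2.992 0.202 3.256
v 3.179 1.418 1.694
v 3.11 0.029 3.09
v 3.389 1.296 1.583
v 3.32 -0.093 2.978
v 3.649 1.249 1.549
v 3.581 -0.14 2.944
v 3.909 1.286 1.599
v 3.84 -0.103 2.994
v -0.211 3.795 2.289
v 0.337 3.772 1.348
v 1.52 4.083 2.029
v 0.971 4.105 2.971
v 0.197 4.236 1.38
v 1.38 4.546 2.061
v -0.024 4.612 1.592
v 1.159 4.922 2.274
v -0.282 4.826 1.943
v 0.901 5.136 2.624
v -0.526 4.836 2.362
v 0.657 5.146 3.043
v -0.708 4.64 2.766
v 0.475 4.95 3.448
v -0.791 4.276 3.077
v 0.391 4.587 3.758
v -0.76 3.817 3.231
v 0.423 4.128 3.912
v -0.62 3.354 3.199
v 0.563 3.664 3.88
v -0.399 2.978 2.986
v 0.784 3.288 3.668
v -0.141 2.764 2.636
v 1.042 3.074 3.317
v 0.103 2.754 2.217
v 1.286 3.064 2.898
v 0.285 2.95 1.812
v 1.468 3.26 2.494
v 0.369 3.313 1.502
v 1.551 3.624 2.183
v -1.683 -5.6 -4.067
v -3.162 -4.774 -3.163
v -1.966 -4.443 -5.586
v -3.445 -3.618 -4.683
v -0.455 -4.262 -3.277
v -1.934 -3.437 -2.374
v -0.738 -3.106 -4.797
v -2.217 -2.28 -3.893
v -1.927 0.672 -3.531
v -1.472 0.91 -2.698
v -1.388 -0.81 -3.402
v -0.933 -0.572 -2.569
v -1.91 -0.607 -2.6
v -2.243 0.309 -2.68
v -0.617 -0.209 -3.42
v -0.95 0.707 -3.5
v -0.663 0.366 -2.63
v -1.461 0.119 -2.123
v -1.399 -0.019 -3.977
v -2.197 -0.266 -3.47
v -1.747 0.921 -3.126
v -1.113 -0.821 -2.974
v -1.687 -0.842 -2.992
v -1.42 -0.702 -2.503
v -2.2 0.568 -3.115
v -1.933 0.707 -2.626
v -2.19 -0.184 -2.568
v -0.927 -0.607 -3.474
v -0.66 -0.468 -2.985
v -1.44 0.802 -3.597
v -1.173 0.942 -3.108
v -0.67 0.284 -3.532
v -1.004 0.741 -2.597
v -0.687 -0.13 -2.521
v -0.501 0.084 -3.021
v -0.697 0.622 -3.068
v -1.473 0.596 -2.299
v -1.156 -0.275 -2.223
v -1.73 -0.296 -2.241
v -1.926 0.243 -2.287
v -0.997 0.276 -2.259
v -1.704 0.375 -3.877
v -1.387 -0.496 -3.801
v -0.934 -0.143 -3.813
v -1.13 0.396 -3.859
v -2.173 0.23 -3.579
v -1.856 -0.641 -3.503
v -2.163 -0.522 -3.032
v -2.359 0.016 -3.079
v -1.863 -0.176 -3.841
f 2 1 5
f 2 5 3
f 3 5 6
f 3 6 4
f 5 1 7
f 5 7 6
f 6 7 8
f 6 8 4
f 7 1 9
f 7 9 8
f 8 9 10
f 8 10 4
f 9 1 11
f 9 11 10
f 10 11 12
f 10 12 4
f 11 1 13
f 11 13 12
f 12 13 14
f 12 14 4
f 13 1 15
f 13 15 14
f 14 15 16
f 14 16 4
f 15 1 17
f 15 17 16
f 16 17 18
f 16 18 4
f 17 1 19
f 17 19 18
f 18 19 20
f 18 20 4
f 19 1 21
f 19 21 20
f 20 21 22
f 20 22 4
f 21 1 23
f 21 23 22
f 22 23 24
f 22 24 4
f 23 1 25
f 23 25 24
f 24 25 26
f 24 26 4
f 25 1 27
f 25 27 26
f 26 27 28
f 26 28 4
f 27 1 29
f 27 29 28
f 28 29 30
f 28 30 4
f 29 1 2
f 29 2 30
f 30 2 3
f 30 3 4
f 32 31 35
f 32 35 33
f 33 35 36
f 33 36 34
f 35 31 37
f 35 37 36
f 36 37 38
f 36 38 34
f 37 31 39
f 37 39 38
f 38 39 40
f 38 40 34
f 39 31 41
f 39 41 40
f 40 41 42
f 40 42 34
f 41 31 43
f 41 43 42
f 42 43 44
f 42 44 34
f 43 31 45
f 43 45 44
f 44 45 46
f 44 46 34
f 45 31 47
f 45 47 46
f 46 47 48
f 46 48 34
f 47 31 49
f 47 49 48
f 48 49 50
f 48 50 34
f 49 31 51
f 49 51 50
f 50 51 52
f 50 52 34
f 51 31 53
f 51 53 52
f 52 53 54
f 52 54 34
f 53 31 55
f 53 55 54
f 54 55 56
f 54 56 34
f 55 31 57
f 55 57 56
f 56 57 58
f 56 58 34
f 57 31 59
f 57 59 58
f 58 59 60
f 58 60 34
f 59 31 32
f 59 32 60
f 60 32 33
f 60 33 34
f 62 64 61
f 65 62 61
f 61 64 63
f 63 65 61
f 62 68 64
f 66 62 65
f 66 68 62
f 64 68 63
f 67 65 63
f 63 68 67
f 67 66 65
f 68 66 67
f 69 106 85
f 106 80 109
f 85 109 74
f 106 109 85
f 69 85 81
f 85 74 86
f 81 86 70
f 85 86 81
f 69 81 90
f 81 70 91
f 90 91 76
f 81 91 90
f 69 90 102
f 90 76 105
f 102 105 79
f 90 105 102
f 69 102 106
f 102 79 110
f 106 110 80
f 102 110 106
f 70 86 97
f 86 74 100
f 97 100 78
f 86 100 97
f 74 109 87
f 109 80 108
f 87 108 73
f 109 108 87
f 80 110 107
f 110 79 103
f 107 103 71
f 110 103 107
f 79 105 104
f 105 76 92
f 104 92 75
f 105 92 104
f 76 91 96
f 91 70 93
f 96 93 77
f 91 93 96
f 72 98 84
f 98 78 99
f 84 99 73
f 98 99 84
f 72 84 82
f 84 73 83
f 82 83 71
f 84 83 82
f 72 82 89
f 82 71 88
f 89 88 75
f 82 88 89
f 72 89 94
f 89 75 95
f 94 95 77
f 89 95 94
f 72 94 98
f 94 77 101
f 98 101 78
f 94 101 98
f 73 99 87
f 99 78 100
f 87 100 74
f 99 100 87
f 71 83 107
f 83 73 108
f 107 108 80
f 83 108 107
f 75 88 104
f 88 71 103
f 104 103 79
f 88 103 104
f 77 95 96
f 95 75 92
f 96 92 76
f 95 92 96
f 78 101 97
f 101 77 93
f 97 93 70
f 101 93 97



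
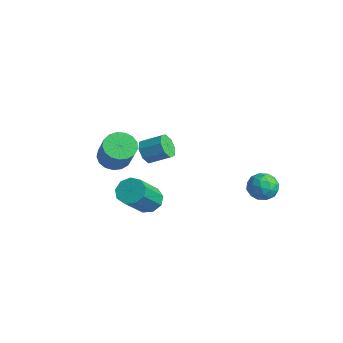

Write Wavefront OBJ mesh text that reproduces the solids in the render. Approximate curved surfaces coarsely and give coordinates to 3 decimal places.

v -0.132 -2.151 -0.482
v 0.415 -2.263 -0.814
v 0.959 -3.402 0.47
v 0.412 -3.289 0.802
v 0.474 -1.922 -0.535
v 1.018 -3.06 0.748
v 0.249 -1.687 -0.232
v 0.793 -2.826 1.052
v -0.154 -1.669 -0.045
v 0.39 -2.808 1.238
v -0.547 -1.877 -0.063
v -0.003 -3.016 1.22
v -0.746 -2.212 -0.277
v -0.202 -3.351 1.007
v -0.657 -2.519 -0.586
v -0.113 -3.658 0.697
v -0.323 -2.653 -0.847
v 0.221 -3.792 0.436
v 0.101 -2.552 -0.937
v 0.645 -3.691 0.347
v 0.952 1.966 -0.747
v 1.307 2.515 -1.011
v 1.653 1.945 0.151
v 2.008 2.494 -0.113
v 1.351 2.581 0.126
v 0.918 2.594 -0.43
v 2.042 1.866 -0.43
v 1.609 1.879 -0.986
v 1.981 2.452 -0.815
v 1.554 2.895 -0.472
v 1.406 1.565 -0.388
v 0.979 2.008 -0.045
v 1.068 2.242 -0.958
v 1.892 2.218 0.098
v 1.506 2.269 0.238
v 1.714 2.591 0.083
v 0.839 2.289 -0.617
v 1.048 2.611 -0.772
v 1.073 2.651 -0.103
v 1.912 1.849 -0.088
v 2.121 2.171 -0.243
v 1.246 1.869 -0.943
v 1.454 2.191 -1.098
v 1.887 1.809 -0.757
v 1.673 2.528 -0.998
v 2.085 2.516 -0.47
v 2.105 2.147 -0.657
v 1.85 2.154 -0.983
v 1.422 2.788 -0.796
v 1.834 2.776 -0.268
v 1.447 2.827 -0.128
v 1.193 2.835 -0.454
v 1.818 2.751 -0.681
v 1.126 1.684 -0.592
v 1.538 1.672 -0.064
v 1.767 1.625 -0.406
v 1.513 1.633 -0.732
v 0.875 1.944 -0.39
v 1.287 1.932 0.138
v 1.11 2.306 0.123
v 0.855 2.313 -0.203
v 1.142 1.709 -0.179
v -2.276 -0.89 0.67
v -1.822 -1.061 0.3
v -1.19 -0.42 0.78
v -1.644 -0.25 1.15
v -2.063 -0.698 0.132
v -1.431 -0.057 0.612
v -2.428 -0.447 0.279
v -1.796 0.193 0.759
v -2.705 -0.457 0.655
v -2.073 0.184 1.136
v -2.73 -0.72 1.04
v -2.098 -0.079 1.52
v -2.489 -1.083 1.208
v -1.857 -0.442 1.688
v -2.124 -1.333 1.061
v -1.492 -0.693 1.541
v -1.847 -1.324 0.684
v -1.215 -0.683 1.165
v -3.007 -1.951 0.371
v -2.458 -1.631 0.032
v -1.544 -1.889 1.27
v -2.093 -2.209 1.609
v -2.613 -1.373 0.2
v -1.699 -1.631 1.438
v -2.858 -1.248 0.408
v -1.944 -1.505 1.645
v -3.138 -1.284 0.606
v -2.223 -1.541 1.844
v -3.387 -1.472 0.751
v -2.473 -1.729 1.989
v -3.549 -1.771 0.809
v -2.635 -2.028 2.047
v -3.587 -2.11 0.767
v -2.673 -2.368 2.004
v -3.493 -2.414 0.634
v -2.578 -2.671 1.871
v -3.287 -2.611 0.44
v -2.372 -2.869 1.678
v -3.017 -2.658 0.231
v -2.102 -2.915 1.469
v -2.744 -2.542 0.054
v -1.83 -2.799 1.292
v -2.532 -2.291 -0.05
v -1.618 -2.549 1.187
v -2.429 -1.963 -0.058
v -1.515 -2.22 1.18
f 2 1 5
f 2 5 3
f 3 5 6
f 3 6 4
f 5 1 7
f 5 7 6
f 6 7 8
f 6 8 4
f 7 1 9
f 7 9 8
f 8 9 10
f 8 10 4
f 9 1 11
f 9 11 10
f 10 11 12
f 10 12 4
f 11 1 13
f 11 13 12
f 12 13 14
f 12 14 4
f 13 1 15
f 13 15 14
f 14 15 16
f 14 16 4
f 15 1 17
f 15 17 16
f 16 17 18
f 16 18 4
f 17 1 19
f 17 19 18
f 18 19 20
f 18 20 4
f 19 1 2
f 19 2 20
f 20 2 3
f 20 3 4
f 21 58 37
f 58 32 61
f 37 61 26
f 58 61 37
f 21 37 33
f 37 26 38
f 33 38 22
f 37 38 33
f 21 33 42
f 33 22 43
f 42 43 28
f 33 43 42
f 21 42 54
f 42 28 57
f 54 57 31
f 42 57 54
f 21 54 58
f 54 31 62
f 58 62 32
f 54 62 58
f 22 38 49
f 38 26 52
f 49 52 30
f 38 52 49
f 26 61 39
f 61 32 60
f 39 60 25
f 61 60 39
f 32 62 59
f 62 31 55
f 59 55 23
f 62 55 59
f 31 57 56
f 57 28 44
f 56 44 27
f 57 44 56
f 28 43 48
f 43 22 45
f 48 45 29
f 43 45 48
f 24 50 36
f 50 30 51
f 36 51 25
f 50 51 36
f 24 36 34
f 36 25 35
f 34 35 23
f 36 35 34
f 24 34 41
f 34 23 40
f 41 40 27
f 34 40 41
f 24 41 46
f 41 27 47
f 46 47 29
f 41 47 46
f 24 46 50
f 46 29 53
f 50 53 30
f 46 53 50
f 25 51 39
f 51 30 52
f 39 52 26
f 51 52 39
f 23 35 59
f 35 25 60
f 59 60 32
f 35 60 59
f 27 40 56
f 40 23 55
f 56 55 31
f 40 55 56
f 29 47 48
f 47 27 44
f 48 44 28
f 47 44 48
f 30 53 49
f 53 29 45
f 49 45 22
f 53 45 49
f 64 63 67
f 64 67 65
f 65 67 68
f 65 68 66
f 67 63 69
f 67 69 68
f 68 69 70
f 68 70 66
f 69 63 71
f 69 71 70
f 70 71 72
f 70 72 66
f 71 63 73
f 71 73 72
f 72 73 74
f 72 74 66
f 73 63 75
f 73 75 74
f 74 75 76
f 74 76 66
f 75 63 77
f 75 77 76
f 76 77 78
f 76 78 66
f 77 63 79
f 77 79 78
f 78 79 80
f 78 80 66
f 79 63 64
f 79 64 80
f 80 64 65
f 80 65 66
f 82 81 85
f 82 85 83
f 83 85 86
f 83 86 84
f 85 81 87
f 85 87 86
f 86 87 88
f 86 88 84
f 87 81 89
f 87 89 88
f 88 89 90
f 88 90 84
f 89 81 91
f 89 91 90
f 90 91 92
f 90 92 84
f 91 81 93
f 91 93 92
f 92 93 94
f 92 94 84
f 93 81 95
f 93 95 94
f 94 95 96
f 94 96 84
f 95 81 97
f 95 97 96
f 96 97 98
f 96 98 84
f 97 81 99
f 97 99 98
f 98 99 100
f 98 100 84
f 99 81 101
f 99 101 100
f 100 101 102
f 100 102 84
f 101 81 103
f 101 103 102
f 102 103 104
f 102 104 84
f 103 81 105
f 103 105 104
f 104 105 106
f 104 106 84
f 105 81 107
f 105 107 106
f 106 107 108
f 106 108 84
f 107 81 82
f 107 82 108
f 108 82 83
f 108 83 84

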